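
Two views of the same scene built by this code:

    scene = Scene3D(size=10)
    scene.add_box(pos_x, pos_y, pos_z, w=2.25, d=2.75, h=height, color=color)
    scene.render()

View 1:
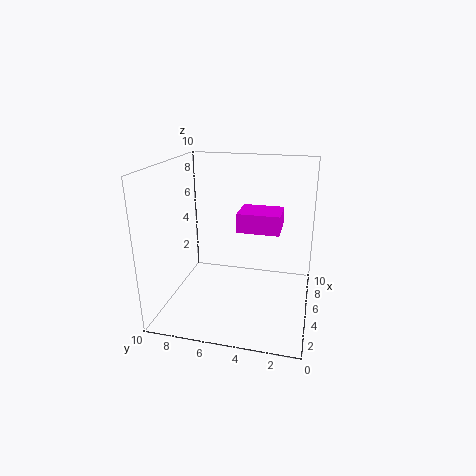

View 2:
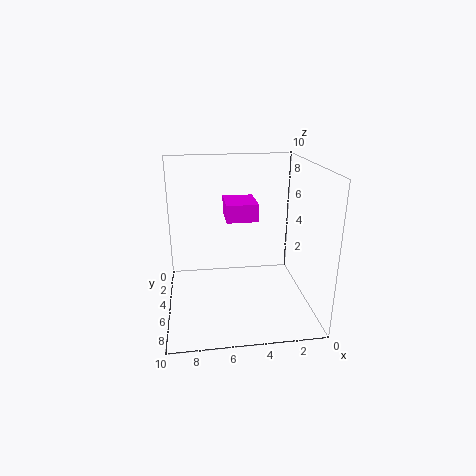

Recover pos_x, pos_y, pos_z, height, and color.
pos_x = 3.5; pos_y = 2; pos_z = 6; height = 1.25; color = 'magenta'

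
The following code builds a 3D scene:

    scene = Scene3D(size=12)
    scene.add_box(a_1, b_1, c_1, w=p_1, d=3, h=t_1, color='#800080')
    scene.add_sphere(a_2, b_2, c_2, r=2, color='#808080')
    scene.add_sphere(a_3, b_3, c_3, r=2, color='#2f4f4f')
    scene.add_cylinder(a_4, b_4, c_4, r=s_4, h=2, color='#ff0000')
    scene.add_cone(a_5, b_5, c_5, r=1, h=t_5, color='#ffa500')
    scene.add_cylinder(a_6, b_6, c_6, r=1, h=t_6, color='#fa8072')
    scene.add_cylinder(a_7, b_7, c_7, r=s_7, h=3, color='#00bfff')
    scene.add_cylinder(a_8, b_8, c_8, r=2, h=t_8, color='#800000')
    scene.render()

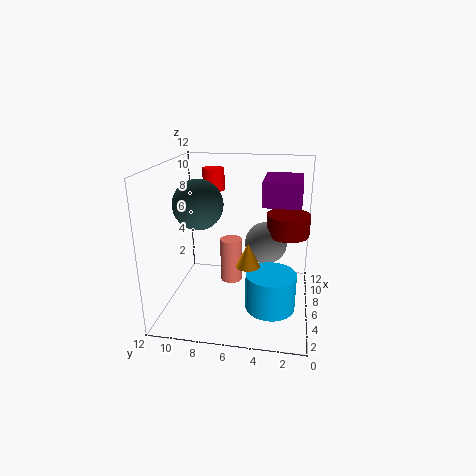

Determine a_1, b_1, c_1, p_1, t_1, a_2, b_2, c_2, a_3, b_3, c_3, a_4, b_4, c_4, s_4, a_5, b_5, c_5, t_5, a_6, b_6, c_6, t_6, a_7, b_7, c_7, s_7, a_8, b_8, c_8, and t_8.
a_1 = 5
b_1 = 1
c_1 = 9
p_1 = 4
t_1 = 2
a_2 = 10
b_2 = 4
c_2 = 4
a_3 = 5
b_3 = 9
c_3 = 9
a_4 = 10
b_4 = 9
c_4 = 9
s_4 = 1
a_5 = 5
b_5 = 5
c_5 = 4
t_5 = 2
a_6 = 8
b_6 = 7
c_6 = 1
t_6 = 4
a_7 = 4
b_7 = 3
c_7 = 1
s_7 = 2
a_8 = 10
b_8 = 2
c_8 = 5
t_8 = 2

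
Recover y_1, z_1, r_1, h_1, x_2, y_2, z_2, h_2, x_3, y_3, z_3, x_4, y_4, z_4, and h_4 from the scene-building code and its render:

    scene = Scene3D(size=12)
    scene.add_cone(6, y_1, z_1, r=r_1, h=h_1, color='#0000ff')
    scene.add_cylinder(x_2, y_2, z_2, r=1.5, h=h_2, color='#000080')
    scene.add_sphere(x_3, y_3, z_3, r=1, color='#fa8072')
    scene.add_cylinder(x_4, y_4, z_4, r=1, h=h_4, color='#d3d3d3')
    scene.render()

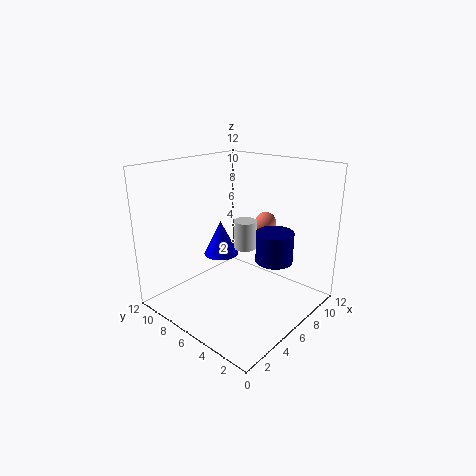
y_1 = 8, z_1 = 4, r_1 = 1.5, h_1 = 3, x_2 = 7, y_2 = 3, z_2 = 4.5, h_2 = 2.5, x_3 = 10.5, y_3 = 6.5, z_3 = 6, x_4 = 7.5, y_4 = 6.5, z_4 = 4.5, h_4 = 2.5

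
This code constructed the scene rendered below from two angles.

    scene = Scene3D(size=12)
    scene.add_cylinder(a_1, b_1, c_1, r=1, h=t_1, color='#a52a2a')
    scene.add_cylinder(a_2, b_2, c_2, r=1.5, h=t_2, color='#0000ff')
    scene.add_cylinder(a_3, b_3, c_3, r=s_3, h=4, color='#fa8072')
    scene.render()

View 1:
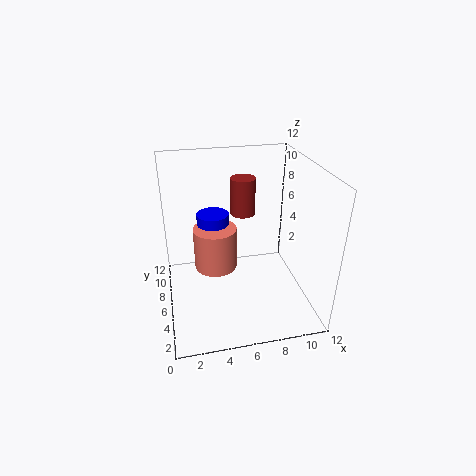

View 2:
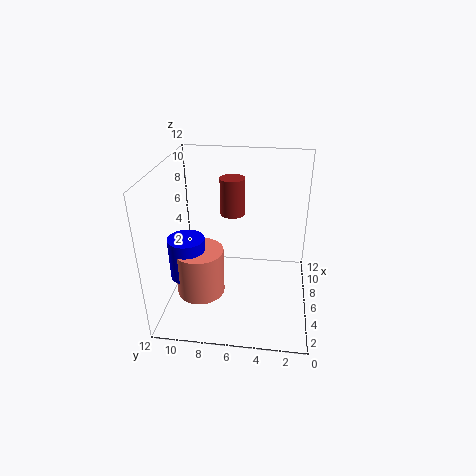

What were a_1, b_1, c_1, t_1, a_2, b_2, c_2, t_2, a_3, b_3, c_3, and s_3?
a_1 = 6.5
b_1 = 6.5
c_1 = 8
t_1 = 3
a_2 = 4.5
b_2 = 10
c_2 = 3
t_2 = 3.5
a_3 = 4.5
b_3 = 9
c_3 = 1.5
s_3 = 2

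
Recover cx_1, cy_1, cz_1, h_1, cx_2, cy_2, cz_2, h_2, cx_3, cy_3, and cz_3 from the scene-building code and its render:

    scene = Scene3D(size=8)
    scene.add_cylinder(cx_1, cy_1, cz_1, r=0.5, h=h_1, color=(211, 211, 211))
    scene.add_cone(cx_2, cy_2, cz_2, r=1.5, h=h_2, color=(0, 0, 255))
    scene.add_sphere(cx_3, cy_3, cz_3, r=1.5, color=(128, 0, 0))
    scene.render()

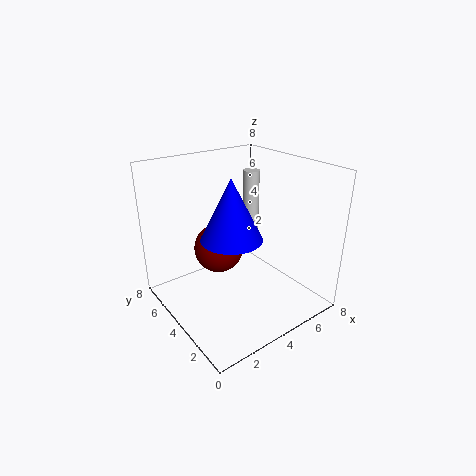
cx_1 = 6.5
cy_1 = 6
cz_1 = 3
h_1 = 4
cx_2 = 2.5
cy_2 = 2.5
cz_2 = 5
h_2 = 3
cx_3 = 4
cy_3 = 6
cz_3 = 2.5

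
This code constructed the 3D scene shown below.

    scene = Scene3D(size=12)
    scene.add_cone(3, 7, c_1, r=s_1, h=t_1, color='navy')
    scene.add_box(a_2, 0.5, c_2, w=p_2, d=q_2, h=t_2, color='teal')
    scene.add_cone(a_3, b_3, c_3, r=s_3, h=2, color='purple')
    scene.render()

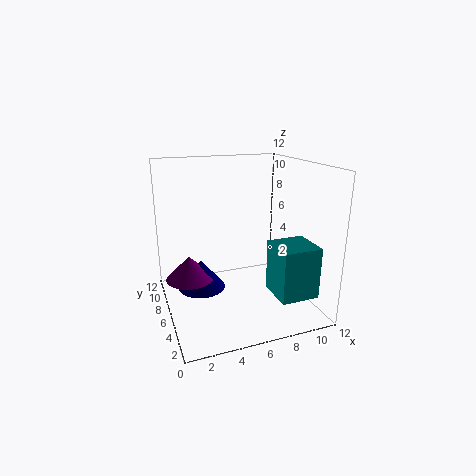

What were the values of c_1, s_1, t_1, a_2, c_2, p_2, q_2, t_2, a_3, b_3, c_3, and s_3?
c_1 = 1.5
s_1 = 2
t_1 = 2.5
a_2 = 7.5
c_2 = 2.5
p_2 = 3
q_2 = 3
t_2 = 4
a_3 = 2
b_3 = 7
c_3 = 2.5
s_3 = 2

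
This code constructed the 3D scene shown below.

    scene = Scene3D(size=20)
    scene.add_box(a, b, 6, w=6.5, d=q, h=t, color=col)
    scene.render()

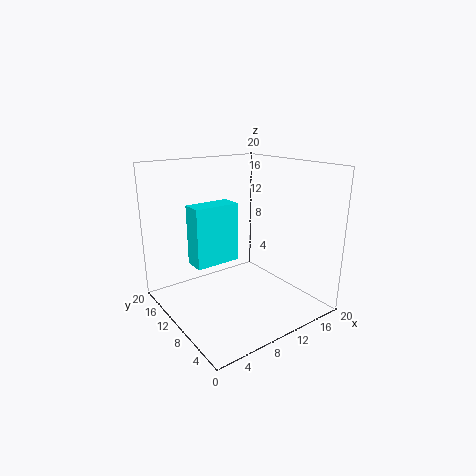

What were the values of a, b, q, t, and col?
a = 4.5, b = 11.5, q = 3, t = 8.5, col = 'cyan'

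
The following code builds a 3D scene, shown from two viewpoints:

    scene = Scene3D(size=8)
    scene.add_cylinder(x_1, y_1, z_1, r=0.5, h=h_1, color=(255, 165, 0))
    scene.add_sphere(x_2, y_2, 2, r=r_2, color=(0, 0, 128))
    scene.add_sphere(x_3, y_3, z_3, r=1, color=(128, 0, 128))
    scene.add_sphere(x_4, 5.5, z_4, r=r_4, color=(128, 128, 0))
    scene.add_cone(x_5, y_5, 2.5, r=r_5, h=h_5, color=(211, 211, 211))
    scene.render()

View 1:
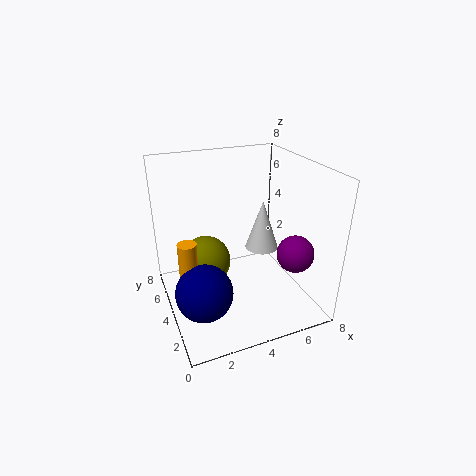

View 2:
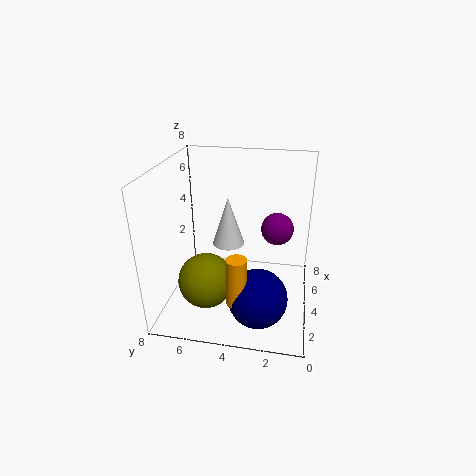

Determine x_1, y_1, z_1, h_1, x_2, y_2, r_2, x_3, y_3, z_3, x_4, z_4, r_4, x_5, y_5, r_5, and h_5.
x_1 = 1, y_1 = 3.5, z_1 = 2, h_1 = 2.5, x_2 = 1.5, y_2 = 2.5, r_2 = 1.5, x_3 = 6.5, y_3 = 2, z_3 = 3.5, x_4 = 2.5, z_4 = 2, r_4 = 1.5, x_5 = 6, y_5 = 5, r_5 = 1, h_5 = 3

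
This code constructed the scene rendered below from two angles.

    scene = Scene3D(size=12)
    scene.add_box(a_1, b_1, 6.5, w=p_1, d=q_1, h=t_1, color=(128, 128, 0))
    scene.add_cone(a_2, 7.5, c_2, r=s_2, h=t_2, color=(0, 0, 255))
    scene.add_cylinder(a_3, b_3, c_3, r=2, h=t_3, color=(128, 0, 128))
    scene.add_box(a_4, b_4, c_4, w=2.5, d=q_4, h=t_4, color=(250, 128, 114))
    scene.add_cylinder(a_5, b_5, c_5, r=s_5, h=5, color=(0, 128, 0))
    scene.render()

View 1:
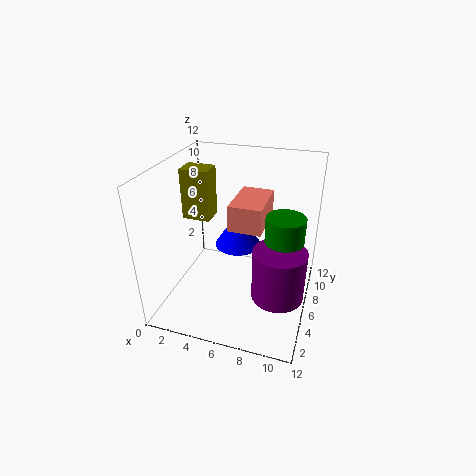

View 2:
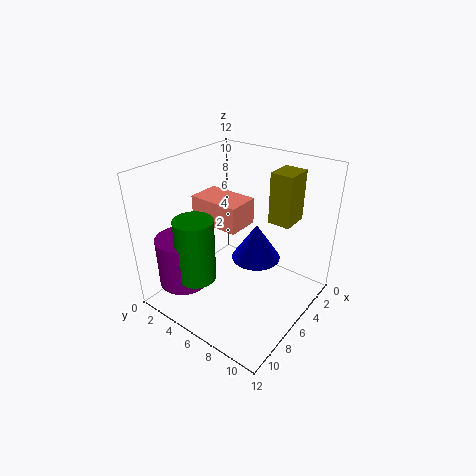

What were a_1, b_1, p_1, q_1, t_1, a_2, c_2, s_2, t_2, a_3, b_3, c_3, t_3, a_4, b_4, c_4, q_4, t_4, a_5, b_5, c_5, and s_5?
a_1 = 0.5; b_1 = 7; p_1 = 2.5; q_1 = 2; t_1 = 4.5; a_2 = 5.5; c_2 = 4.5; s_2 = 2; t_2 = 3; a_3 = 10; b_3 = 3.5; c_3 = 3; t_3 = 4; a_4 = 6; b_4 = 3.5; c_4 = 8; q_4 = 4; t_4 = 2; a_5 = 10; b_5 = 5; c_5 = 4; s_5 = 1.5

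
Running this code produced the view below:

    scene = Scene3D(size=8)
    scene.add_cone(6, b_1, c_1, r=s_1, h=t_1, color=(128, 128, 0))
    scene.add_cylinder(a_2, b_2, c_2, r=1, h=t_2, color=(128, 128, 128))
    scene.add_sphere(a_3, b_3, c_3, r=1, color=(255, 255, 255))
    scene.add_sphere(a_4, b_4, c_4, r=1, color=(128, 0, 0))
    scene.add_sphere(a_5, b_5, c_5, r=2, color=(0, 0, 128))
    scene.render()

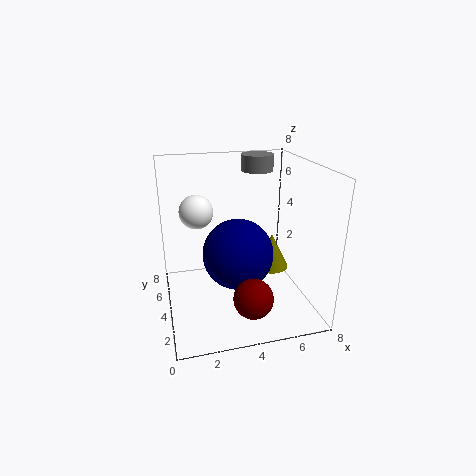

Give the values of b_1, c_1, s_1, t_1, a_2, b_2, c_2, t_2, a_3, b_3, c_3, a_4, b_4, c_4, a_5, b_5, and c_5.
b_1 = 4, c_1 = 2, s_1 = 1, t_1 = 2, a_2 = 6, b_2 = 7, c_2 = 7, t_2 = 1, a_3 = 2, b_3 = 6, c_3 = 5, a_4 = 4, b_4 = 1, c_4 = 2, a_5 = 4, b_5 = 4, c_5 = 3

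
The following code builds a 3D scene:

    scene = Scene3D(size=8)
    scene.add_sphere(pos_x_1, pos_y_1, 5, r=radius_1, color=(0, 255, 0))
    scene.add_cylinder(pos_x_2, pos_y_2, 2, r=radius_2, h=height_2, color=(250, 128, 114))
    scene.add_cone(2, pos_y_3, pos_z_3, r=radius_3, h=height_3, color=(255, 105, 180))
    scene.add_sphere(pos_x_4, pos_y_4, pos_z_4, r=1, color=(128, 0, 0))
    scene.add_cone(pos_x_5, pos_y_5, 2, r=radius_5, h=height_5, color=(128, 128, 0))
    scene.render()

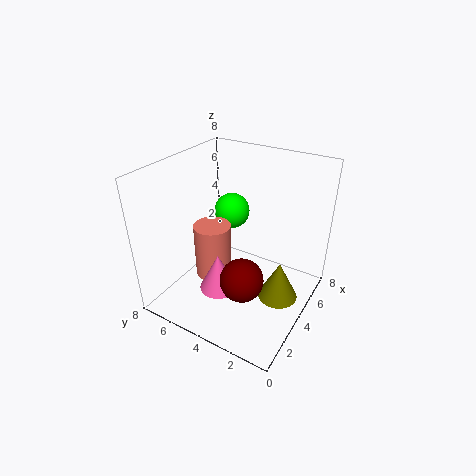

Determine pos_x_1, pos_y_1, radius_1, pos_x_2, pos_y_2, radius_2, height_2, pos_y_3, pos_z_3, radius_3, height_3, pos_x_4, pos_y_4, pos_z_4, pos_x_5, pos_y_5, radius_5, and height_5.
pos_x_1 = 5
pos_y_1 = 5
radius_1 = 1
pos_x_2 = 3
pos_y_2 = 5
radius_2 = 1
height_2 = 3
pos_y_3 = 4
pos_z_3 = 2
radius_3 = 1
height_3 = 2
pos_x_4 = 1
pos_y_4 = 2
pos_z_4 = 4
pos_x_5 = 3
pos_y_5 = 1
radius_5 = 1
height_5 = 2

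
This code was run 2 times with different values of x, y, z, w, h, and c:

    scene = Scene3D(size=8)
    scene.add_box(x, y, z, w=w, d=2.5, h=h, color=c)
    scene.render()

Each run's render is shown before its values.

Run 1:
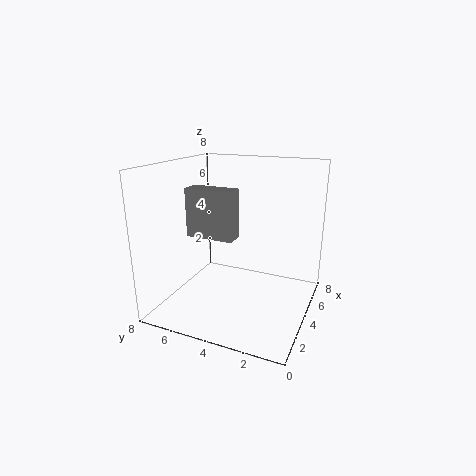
x = 2; y = 3.5; z = 4.5; w = 1; h = 2.5; c = 'gray'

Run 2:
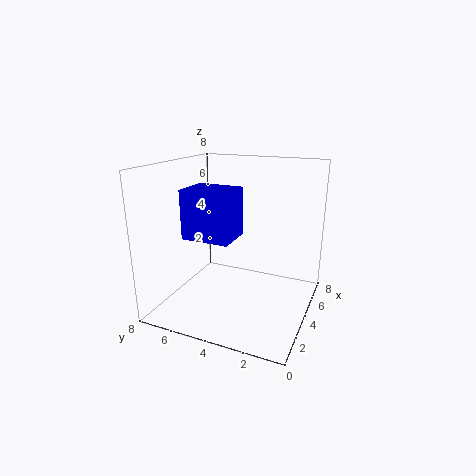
x = 1.5; y = 3.5; z = 4.5; w = 2; h = 2.5; c = 'blue'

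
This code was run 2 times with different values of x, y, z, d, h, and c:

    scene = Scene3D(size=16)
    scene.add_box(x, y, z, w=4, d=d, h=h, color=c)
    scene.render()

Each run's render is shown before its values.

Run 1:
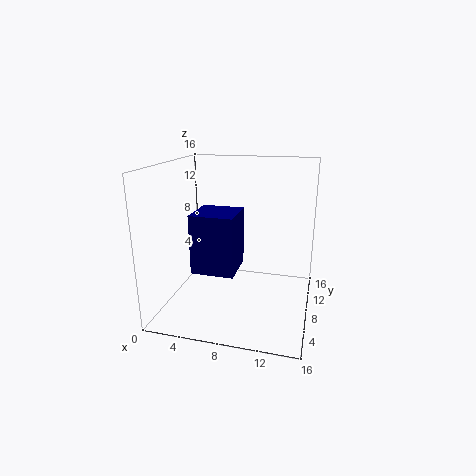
x = 5.5, y = 0.5, z = 7, d = 4, h = 5.5, c = 'navy'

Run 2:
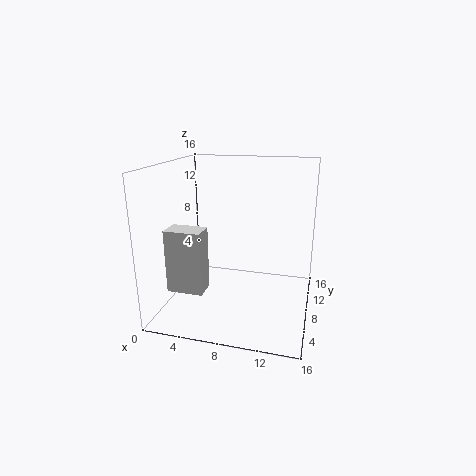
x = 1, y = 4, z = 2.5, d = 2.5, h = 7, c = 'lightgray'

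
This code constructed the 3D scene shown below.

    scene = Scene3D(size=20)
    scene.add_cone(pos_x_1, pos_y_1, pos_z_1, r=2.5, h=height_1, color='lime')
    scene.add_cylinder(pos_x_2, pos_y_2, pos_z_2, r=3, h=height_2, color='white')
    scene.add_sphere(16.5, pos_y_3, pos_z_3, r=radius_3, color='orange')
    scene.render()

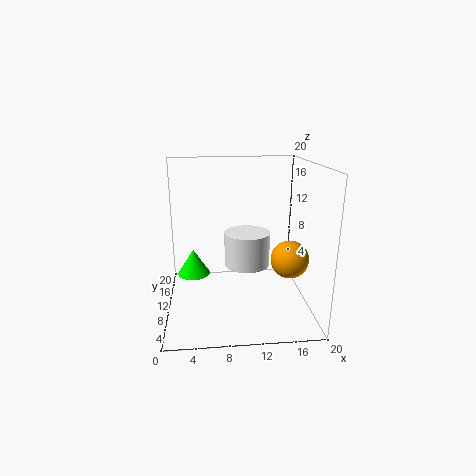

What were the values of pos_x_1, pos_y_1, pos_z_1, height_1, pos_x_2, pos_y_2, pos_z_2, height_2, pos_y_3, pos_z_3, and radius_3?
pos_x_1 = 3.5
pos_y_1 = 15
pos_z_1 = 2.5
height_1 = 4
pos_x_2 = 11
pos_y_2 = 8
pos_z_2 = 7
height_2 = 4.5
pos_y_3 = 6.5
pos_z_3 = 8
radius_3 = 2.5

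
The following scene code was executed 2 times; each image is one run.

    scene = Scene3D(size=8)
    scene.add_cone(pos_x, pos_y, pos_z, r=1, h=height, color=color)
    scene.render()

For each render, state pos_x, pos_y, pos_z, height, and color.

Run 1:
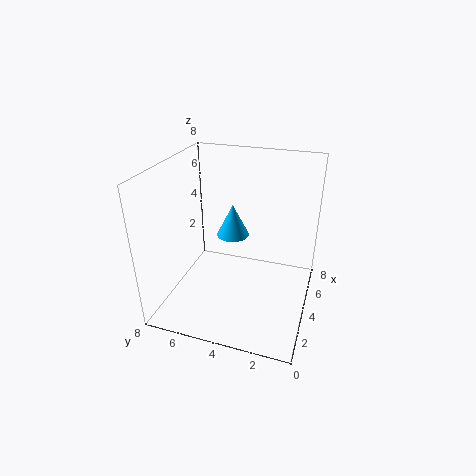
pos_x = 6, pos_y = 5, pos_z = 3, height = 2, color = 'deepskyblue'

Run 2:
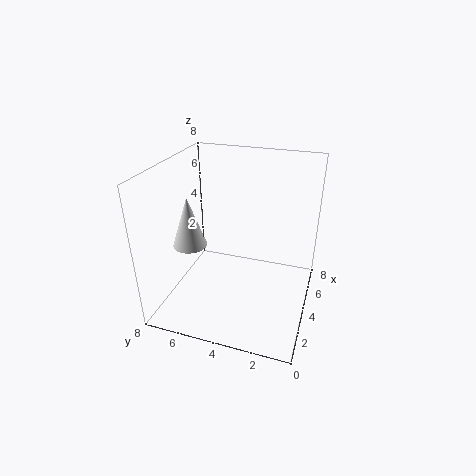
pos_x = 4, pos_y = 7, pos_z = 3, height = 3, color = 'lightgray'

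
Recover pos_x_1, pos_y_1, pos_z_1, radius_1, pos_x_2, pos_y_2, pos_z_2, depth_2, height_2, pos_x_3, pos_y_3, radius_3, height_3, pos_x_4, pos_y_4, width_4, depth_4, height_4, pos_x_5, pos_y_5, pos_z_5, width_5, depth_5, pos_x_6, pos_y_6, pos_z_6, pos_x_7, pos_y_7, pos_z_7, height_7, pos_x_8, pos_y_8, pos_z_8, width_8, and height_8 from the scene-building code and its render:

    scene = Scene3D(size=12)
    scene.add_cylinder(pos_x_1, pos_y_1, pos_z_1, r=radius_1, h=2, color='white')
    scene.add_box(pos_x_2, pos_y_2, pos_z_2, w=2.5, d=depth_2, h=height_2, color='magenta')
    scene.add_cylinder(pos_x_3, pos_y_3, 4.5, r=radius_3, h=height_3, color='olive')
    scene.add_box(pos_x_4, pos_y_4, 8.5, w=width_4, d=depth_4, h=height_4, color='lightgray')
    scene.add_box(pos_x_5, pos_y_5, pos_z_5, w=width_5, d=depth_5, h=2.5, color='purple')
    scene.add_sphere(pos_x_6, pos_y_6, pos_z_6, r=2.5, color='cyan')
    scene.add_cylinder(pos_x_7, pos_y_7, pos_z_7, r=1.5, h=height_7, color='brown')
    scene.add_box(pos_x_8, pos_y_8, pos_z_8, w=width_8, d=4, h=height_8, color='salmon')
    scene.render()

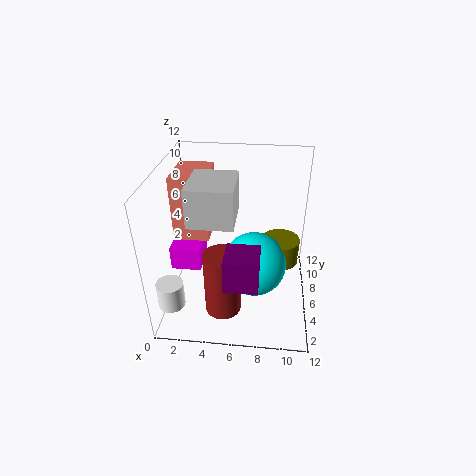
pos_x_1 = 1.5; pos_y_1 = 1; pos_z_1 = 3; radius_1 = 1; pos_x_2 = 0.5; pos_y_2 = 4.5; pos_z_2 = 3.5; depth_2 = 3; height_2 = 2; pos_x_3 = 9.5; pos_y_3 = 5.5; radius_3 = 1.5; height_3 = 2; pos_x_4 = 2.5; pos_y_4 = 3; width_4 = 3.5; depth_4 = 4; height_4 = 3; pos_x_5 = 5.5; pos_y_5 = 0.5; pos_z_5 = 5; width_5 = 2.5; depth_5 = 2.5; pos_x_6 = 7.5; pos_y_6 = 4; pos_z_6 = 5; pos_x_7 = 5; pos_y_7 = 3.5; pos_z_7 = 0.5; height_7 = 5.5; pos_x_8 = 0.5; pos_y_8 = 6; pos_z_8 = 5.5; width_8 = 3; height_8 = 5.5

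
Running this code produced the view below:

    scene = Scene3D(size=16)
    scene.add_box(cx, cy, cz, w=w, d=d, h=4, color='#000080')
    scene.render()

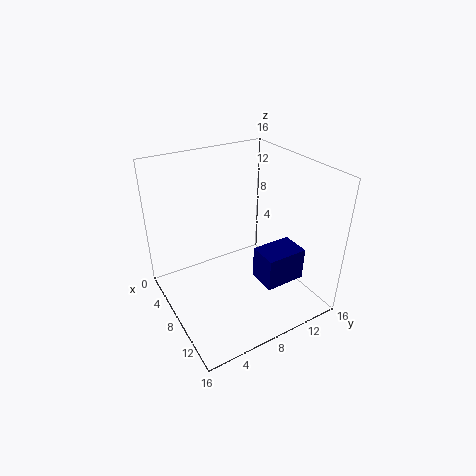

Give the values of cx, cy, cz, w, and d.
cx = 7.5; cy = 10.5; cz = 1.5; w = 3.5; d = 5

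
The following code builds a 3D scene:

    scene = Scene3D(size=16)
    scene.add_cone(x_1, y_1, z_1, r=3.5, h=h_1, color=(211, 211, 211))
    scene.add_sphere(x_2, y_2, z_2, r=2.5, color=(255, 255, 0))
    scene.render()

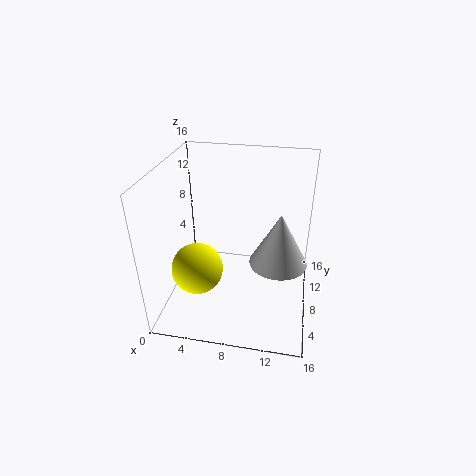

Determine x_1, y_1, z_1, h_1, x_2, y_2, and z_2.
x_1 = 12.5, y_1 = 10.5, z_1 = 3.5, h_1 = 6.5, x_2 = 5, y_2 = 2.5, z_2 = 7.5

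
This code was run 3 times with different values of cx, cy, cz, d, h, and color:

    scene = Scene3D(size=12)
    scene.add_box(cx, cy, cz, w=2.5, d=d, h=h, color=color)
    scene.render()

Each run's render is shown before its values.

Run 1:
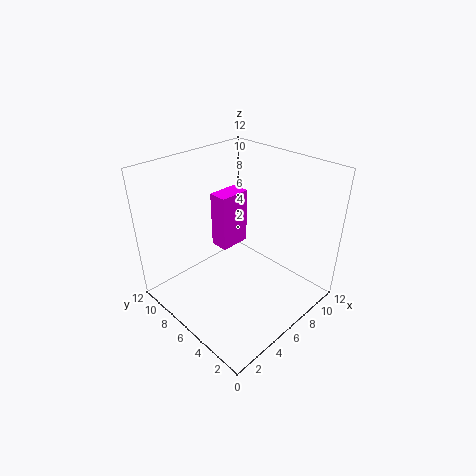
cx = 4.5; cy = 6; cz = 5.5; d = 1.5; h = 4.5; color = 'magenta'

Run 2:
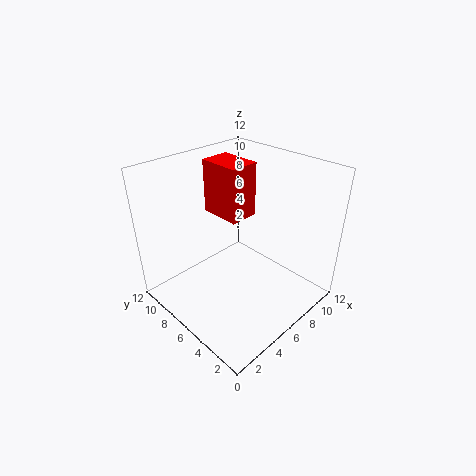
cx = 5.5; cy = 6; cz = 7.5; d = 3.5; h = 4.5; color = 'red'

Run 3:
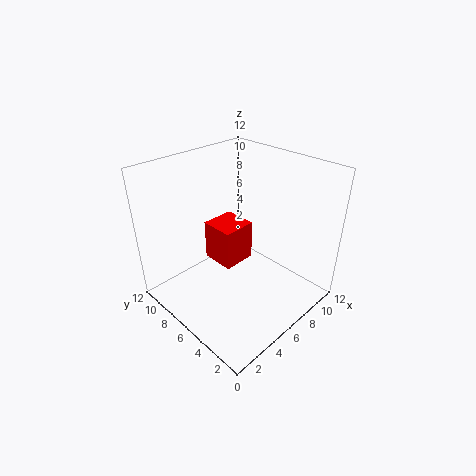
cx = 3; cy = 4; cz = 5.5; d = 2.5; h = 3; color = 'red'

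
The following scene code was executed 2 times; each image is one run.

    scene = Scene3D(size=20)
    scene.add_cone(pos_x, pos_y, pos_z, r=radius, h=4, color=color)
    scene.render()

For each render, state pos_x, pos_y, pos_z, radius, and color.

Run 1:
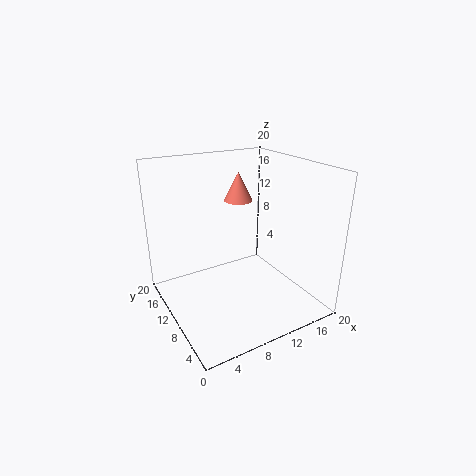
pos_x = 11.5; pos_y = 12.5; pos_z = 14.5; radius = 2; color = 'salmon'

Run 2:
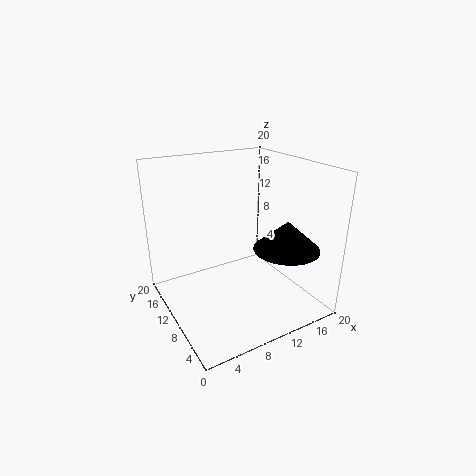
pos_x = 15; pos_y = 5.5; pos_z = 9; radius = 4.5; color = 'black'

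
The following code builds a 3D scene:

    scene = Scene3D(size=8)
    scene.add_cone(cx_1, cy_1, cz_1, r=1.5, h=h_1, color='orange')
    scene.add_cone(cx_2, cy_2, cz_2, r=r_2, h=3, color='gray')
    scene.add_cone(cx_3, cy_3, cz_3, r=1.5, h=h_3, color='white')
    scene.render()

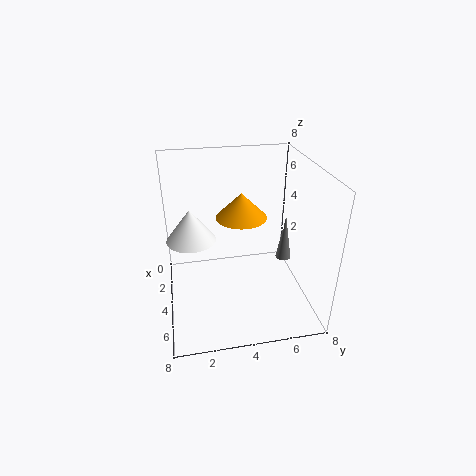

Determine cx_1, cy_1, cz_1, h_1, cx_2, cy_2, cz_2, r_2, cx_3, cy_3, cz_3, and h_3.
cx_1 = 2.5, cy_1 = 4.5, cz_1 = 4.5, h_1 = 1.5, cx_2 = 2, cy_2 = 7.5, cz_2 = 1, r_2 = 0.5, cx_3 = 2, cy_3 = 1.5, cz_3 = 3, h_3 = 2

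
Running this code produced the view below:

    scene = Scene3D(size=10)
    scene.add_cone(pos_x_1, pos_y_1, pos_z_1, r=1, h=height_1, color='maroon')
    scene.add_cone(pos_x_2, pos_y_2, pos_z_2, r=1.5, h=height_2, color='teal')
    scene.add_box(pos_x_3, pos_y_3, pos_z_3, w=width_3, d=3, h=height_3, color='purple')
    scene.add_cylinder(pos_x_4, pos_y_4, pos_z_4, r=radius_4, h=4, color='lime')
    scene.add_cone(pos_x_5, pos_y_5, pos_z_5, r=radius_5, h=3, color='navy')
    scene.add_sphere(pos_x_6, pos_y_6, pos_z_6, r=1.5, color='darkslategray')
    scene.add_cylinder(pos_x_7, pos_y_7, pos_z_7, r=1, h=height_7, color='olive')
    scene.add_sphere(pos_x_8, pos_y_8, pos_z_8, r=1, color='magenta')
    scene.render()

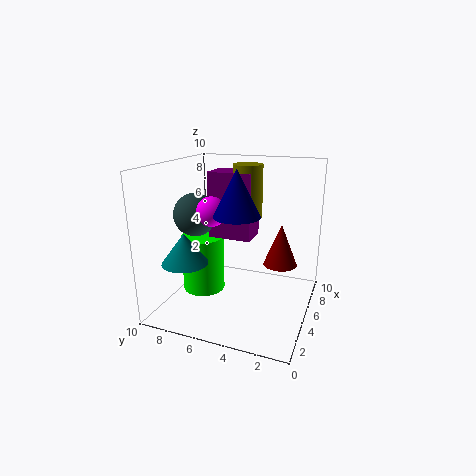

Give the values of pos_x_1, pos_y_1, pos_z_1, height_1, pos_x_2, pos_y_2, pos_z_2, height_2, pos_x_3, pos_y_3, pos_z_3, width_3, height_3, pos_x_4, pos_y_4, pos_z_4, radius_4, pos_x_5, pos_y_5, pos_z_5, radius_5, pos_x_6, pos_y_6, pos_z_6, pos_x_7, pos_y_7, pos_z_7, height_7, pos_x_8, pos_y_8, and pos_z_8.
pos_x_1 = 3
pos_y_1 = 1.5
pos_z_1 = 4.5
height_1 = 2.5
pos_x_2 = 2
pos_y_2 = 7.5
pos_z_2 = 4
height_2 = 2
pos_x_3 = 4.5
pos_y_3 = 4
pos_z_3 = 5
width_3 = 2
height_3 = 4.5
pos_x_4 = 4.5
pos_y_4 = 7.5
pos_z_4 = 1
radius_4 = 1.5
pos_x_5 = 3.5
pos_y_5 = 4.5
pos_z_5 = 7
radius_5 = 1.5
pos_x_6 = 4.5
pos_y_6 = 8
pos_z_6 = 6.5
pos_x_7 = 5.5
pos_y_7 = 4.5
pos_z_7 = 6.5
height_7 = 3.5
pos_x_8 = 4
pos_y_8 = 6.5
pos_z_8 = 7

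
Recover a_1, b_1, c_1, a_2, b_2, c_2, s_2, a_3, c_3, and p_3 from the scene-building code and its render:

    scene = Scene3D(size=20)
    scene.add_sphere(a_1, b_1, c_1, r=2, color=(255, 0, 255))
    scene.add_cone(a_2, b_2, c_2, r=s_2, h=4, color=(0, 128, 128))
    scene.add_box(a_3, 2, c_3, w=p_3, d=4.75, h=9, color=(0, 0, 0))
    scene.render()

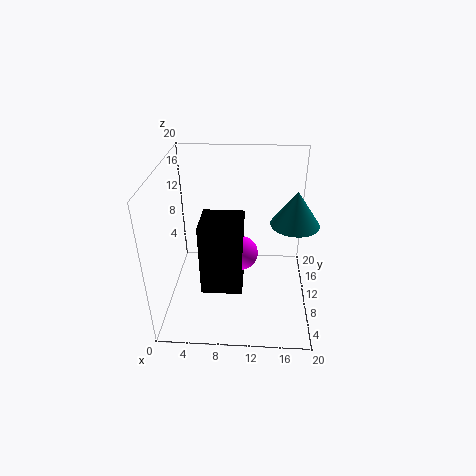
a_1 = 10.75; b_1 = 4; c_1 = 11.75; a_2 = 16.75; b_2 = 4.25; c_2 = 15.75; s_2 = 2.75; a_3 = 6; c_3 = 7; p_3 = 5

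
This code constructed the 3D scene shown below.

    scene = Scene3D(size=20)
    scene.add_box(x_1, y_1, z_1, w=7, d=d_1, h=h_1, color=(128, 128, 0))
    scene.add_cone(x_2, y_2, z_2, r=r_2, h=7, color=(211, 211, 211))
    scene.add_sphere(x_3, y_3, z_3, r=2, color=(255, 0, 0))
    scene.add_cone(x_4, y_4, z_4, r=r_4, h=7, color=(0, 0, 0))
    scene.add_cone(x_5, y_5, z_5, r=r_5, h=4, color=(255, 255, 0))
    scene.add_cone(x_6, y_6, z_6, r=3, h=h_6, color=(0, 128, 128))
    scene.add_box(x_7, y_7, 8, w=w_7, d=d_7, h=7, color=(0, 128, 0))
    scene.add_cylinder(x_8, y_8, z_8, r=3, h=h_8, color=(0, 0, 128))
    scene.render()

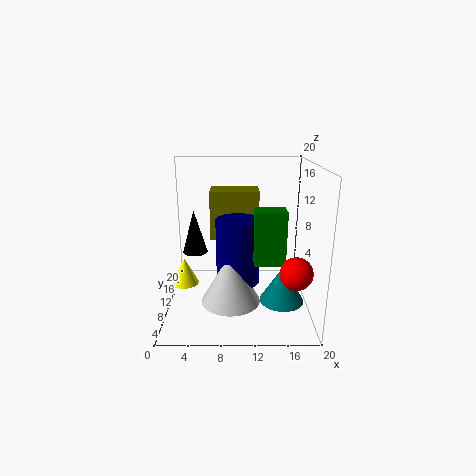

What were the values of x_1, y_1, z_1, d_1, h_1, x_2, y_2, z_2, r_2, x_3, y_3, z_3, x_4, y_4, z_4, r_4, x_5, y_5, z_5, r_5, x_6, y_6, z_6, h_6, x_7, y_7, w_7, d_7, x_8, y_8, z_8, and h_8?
x_1 = 6
y_1 = 12
z_1 = 9
d_1 = 4
h_1 = 7
x_2 = 9
y_2 = 7
z_2 = 2
r_2 = 4
x_3 = 17
y_3 = 3
z_3 = 8
x_4 = 3
y_4 = 17
z_4 = 5
r_4 = 2
x_5 = 2
y_5 = 12
z_5 = 2
r_5 = 2
x_6 = 16
y_6 = 7
z_6 = 2
h_6 = 5
x_7 = 12
y_7 = 5
w_7 = 4
d_7 = 3
x_8 = 10
y_8 = 9
z_8 = 4
h_8 = 9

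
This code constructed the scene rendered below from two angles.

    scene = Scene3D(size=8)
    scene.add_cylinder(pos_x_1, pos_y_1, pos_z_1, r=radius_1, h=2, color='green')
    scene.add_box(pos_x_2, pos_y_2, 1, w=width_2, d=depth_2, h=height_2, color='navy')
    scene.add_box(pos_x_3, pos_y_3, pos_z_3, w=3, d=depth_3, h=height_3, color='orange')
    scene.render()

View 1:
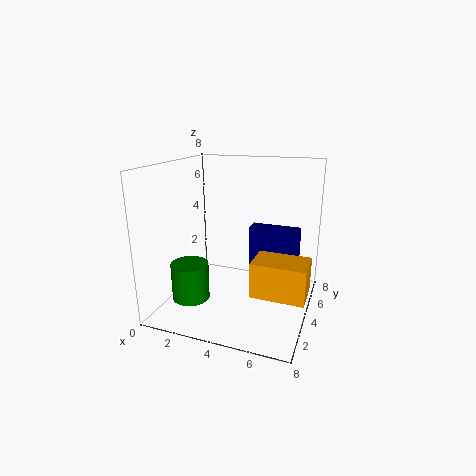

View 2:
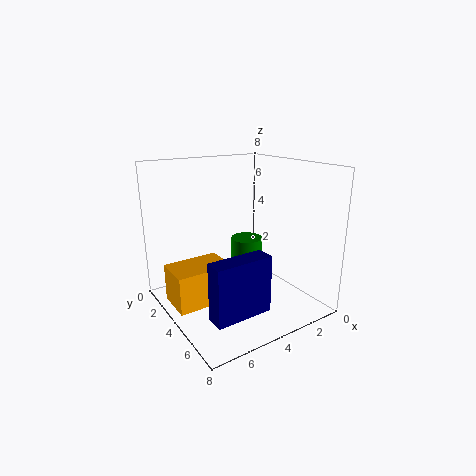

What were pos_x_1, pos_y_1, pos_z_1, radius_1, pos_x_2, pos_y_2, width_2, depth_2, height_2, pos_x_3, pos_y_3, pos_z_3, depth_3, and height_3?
pos_x_1 = 2
pos_y_1 = 2
pos_z_1 = 1
radius_1 = 1
pos_x_2 = 4
pos_y_2 = 6
width_2 = 3
depth_2 = 1
height_2 = 3
pos_x_3 = 5
pos_y_3 = 3
pos_z_3 = 1
depth_3 = 2
height_3 = 2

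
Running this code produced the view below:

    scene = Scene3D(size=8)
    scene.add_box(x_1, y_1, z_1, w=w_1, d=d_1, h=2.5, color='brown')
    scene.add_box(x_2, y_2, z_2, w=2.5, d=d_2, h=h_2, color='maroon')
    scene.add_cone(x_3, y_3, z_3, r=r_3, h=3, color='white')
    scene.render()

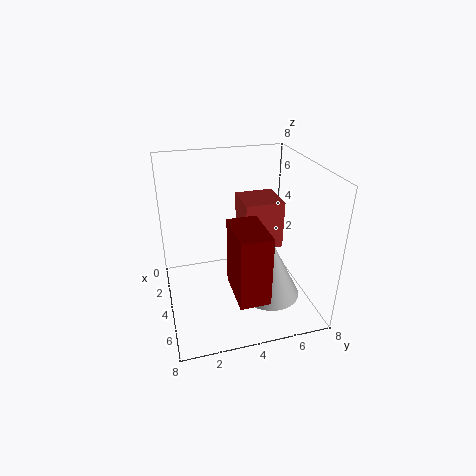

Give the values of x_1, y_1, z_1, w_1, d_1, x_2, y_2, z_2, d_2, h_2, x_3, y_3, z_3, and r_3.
x_1 = 3.5, y_1 = 4, z_1 = 4, w_1 = 2, d_1 = 2, x_2 = 5.5, y_2 = 3, z_2 = 2.5, d_2 = 1.5, h_2 = 3.5, x_3 = 6.5, y_3 = 5, z_3 = 2, r_3 = 1.5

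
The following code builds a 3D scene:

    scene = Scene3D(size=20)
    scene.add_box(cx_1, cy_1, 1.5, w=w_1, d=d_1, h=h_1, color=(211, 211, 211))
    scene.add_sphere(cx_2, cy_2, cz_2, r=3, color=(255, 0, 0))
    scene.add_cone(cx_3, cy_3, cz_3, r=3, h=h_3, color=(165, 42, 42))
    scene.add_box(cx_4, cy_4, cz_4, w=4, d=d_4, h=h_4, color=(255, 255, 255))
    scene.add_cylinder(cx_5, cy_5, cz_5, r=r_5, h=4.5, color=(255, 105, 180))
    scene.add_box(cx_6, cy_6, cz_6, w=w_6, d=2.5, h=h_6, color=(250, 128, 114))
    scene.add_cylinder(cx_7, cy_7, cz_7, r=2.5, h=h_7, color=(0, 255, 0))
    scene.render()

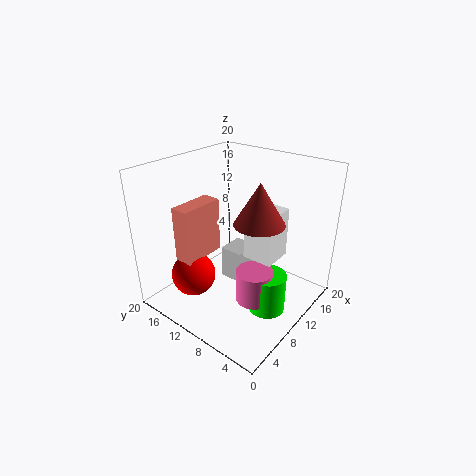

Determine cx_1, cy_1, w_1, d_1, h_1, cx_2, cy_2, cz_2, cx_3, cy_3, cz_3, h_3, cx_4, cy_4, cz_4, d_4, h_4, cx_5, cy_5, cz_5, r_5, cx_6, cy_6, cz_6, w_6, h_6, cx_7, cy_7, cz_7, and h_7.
cx_1 = 11; cy_1 = 10.5; w_1 = 4; d_1 = 3.5; h_1 = 5; cx_2 = 4.5; cy_2 = 13.5; cz_2 = 5.5; cx_3 = 7; cy_3 = 4.5; cz_3 = 15; h_3 = 5; cx_4 = 8; cy_4 = 3.5; cz_4 = 9; d_4 = 4; h_4 = 6.5; cx_5 = 8.5; cy_5 = 6; cz_5 = 2.5; r_5 = 2.5; cx_6 = 3; cy_6 = 12.5; cz_6 = 8; w_6 = 6; h_6 = 7.5; cx_7 = 9.5; cy_7 = 4.5; cz_7 = 1; h_7 = 5.5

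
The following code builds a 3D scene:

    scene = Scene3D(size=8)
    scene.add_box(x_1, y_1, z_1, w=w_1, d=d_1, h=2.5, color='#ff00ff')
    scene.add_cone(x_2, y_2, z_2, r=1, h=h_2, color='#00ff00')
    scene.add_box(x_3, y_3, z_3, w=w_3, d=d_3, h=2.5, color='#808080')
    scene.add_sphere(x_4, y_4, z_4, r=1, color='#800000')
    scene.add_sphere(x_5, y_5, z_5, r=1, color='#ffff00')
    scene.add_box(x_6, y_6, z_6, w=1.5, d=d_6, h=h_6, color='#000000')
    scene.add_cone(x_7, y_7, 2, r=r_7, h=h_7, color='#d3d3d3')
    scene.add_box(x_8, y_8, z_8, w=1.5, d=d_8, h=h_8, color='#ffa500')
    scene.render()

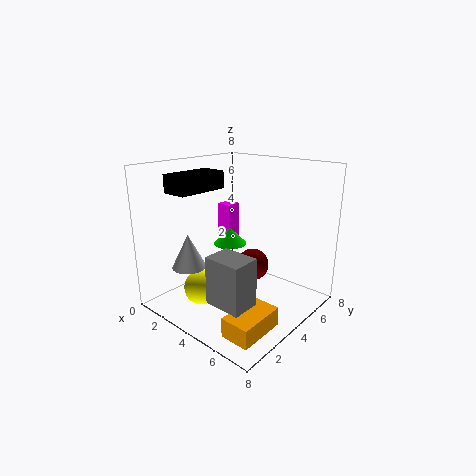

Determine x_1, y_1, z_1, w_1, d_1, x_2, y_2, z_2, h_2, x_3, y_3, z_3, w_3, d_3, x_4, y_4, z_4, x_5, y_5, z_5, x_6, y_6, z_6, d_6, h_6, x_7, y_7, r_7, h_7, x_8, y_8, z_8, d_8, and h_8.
x_1 = 0.5
y_1 = 6
z_1 = 2.5
w_1 = 1
d_1 = 1
x_2 = 2.5
y_2 = 5
z_2 = 3
h_2 = 1
x_3 = 4.5
y_3 = 1
z_3 = 1.5
w_3 = 2
d_3 = 1.5
x_4 = 3.5
y_4 = 6
z_4 = 1.5
x_5 = 2.5
y_5 = 2.5
z_5 = 1
x_6 = 1
y_6 = 1.5
z_6 = 6.5
d_6 = 3
h_6 = 1
x_7 = 1.5
y_7 = 2.5
r_7 = 1
h_7 = 2
x_8 = 6
y_8 = 0.5
z_8 = 0.5
d_8 = 2.5
h_8 = 1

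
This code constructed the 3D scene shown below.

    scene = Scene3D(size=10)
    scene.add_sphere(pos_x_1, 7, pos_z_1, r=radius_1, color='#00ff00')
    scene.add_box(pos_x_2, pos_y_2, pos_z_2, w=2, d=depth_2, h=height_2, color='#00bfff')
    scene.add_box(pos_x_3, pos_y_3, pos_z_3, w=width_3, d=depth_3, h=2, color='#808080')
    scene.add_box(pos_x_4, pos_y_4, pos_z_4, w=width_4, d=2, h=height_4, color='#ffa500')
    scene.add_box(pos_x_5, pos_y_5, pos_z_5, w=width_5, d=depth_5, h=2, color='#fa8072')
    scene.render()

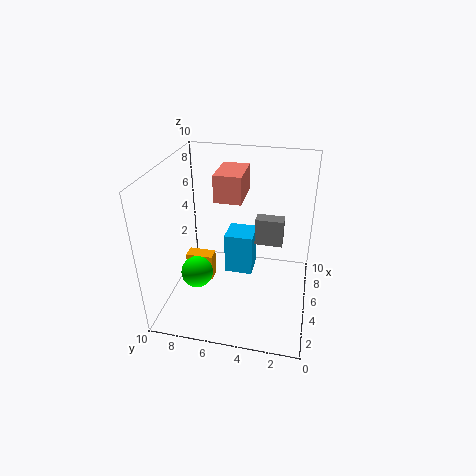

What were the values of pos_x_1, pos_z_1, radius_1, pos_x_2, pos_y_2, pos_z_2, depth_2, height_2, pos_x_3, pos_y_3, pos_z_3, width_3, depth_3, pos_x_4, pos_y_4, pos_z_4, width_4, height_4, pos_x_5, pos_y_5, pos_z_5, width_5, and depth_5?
pos_x_1 = 2, pos_z_1 = 4, radius_1 = 1, pos_x_2 = 5, pos_y_2 = 4, pos_z_2 = 2, depth_2 = 2, height_2 = 3, pos_x_3 = 6, pos_y_3 = 2, pos_z_3 = 4, width_3 = 1, depth_3 = 2, pos_x_4 = 5, pos_y_4 = 7, pos_z_4 = 1, width_4 = 1, height_4 = 2, pos_x_5 = 6, pos_y_5 = 5, pos_z_5 = 7, width_5 = 3, depth_5 = 2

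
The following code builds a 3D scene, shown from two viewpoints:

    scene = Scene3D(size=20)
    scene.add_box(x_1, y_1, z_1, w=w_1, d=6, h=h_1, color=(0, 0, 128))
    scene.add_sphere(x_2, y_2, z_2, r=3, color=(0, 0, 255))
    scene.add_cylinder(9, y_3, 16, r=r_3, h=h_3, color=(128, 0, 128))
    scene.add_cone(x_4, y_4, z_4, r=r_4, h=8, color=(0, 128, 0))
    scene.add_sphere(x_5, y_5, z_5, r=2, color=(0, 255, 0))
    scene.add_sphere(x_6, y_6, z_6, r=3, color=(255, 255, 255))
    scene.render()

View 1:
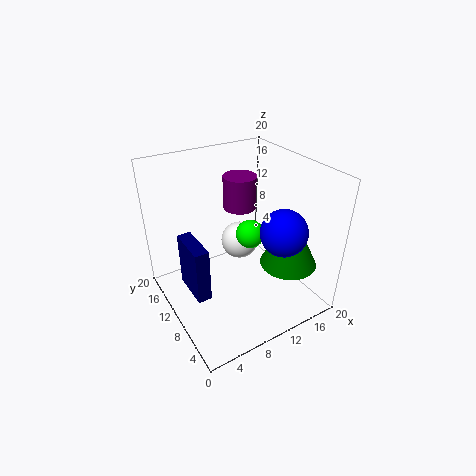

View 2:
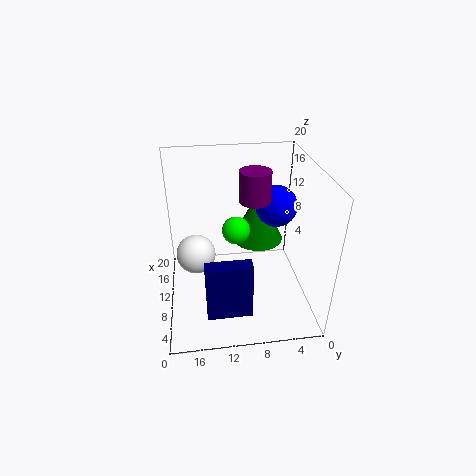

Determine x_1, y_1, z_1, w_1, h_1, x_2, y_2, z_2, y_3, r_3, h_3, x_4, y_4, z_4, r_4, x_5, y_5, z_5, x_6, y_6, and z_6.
x_1 = 3; y_1 = 9; z_1 = 2; w_1 = 2; h_1 = 8; x_2 = 13; y_2 = 4; z_2 = 13; y_3 = 8; r_3 = 2; h_3 = 4; x_4 = 16; y_4 = 6; z_4 = 6; r_4 = 4; x_5 = 12; y_5 = 10; z_5 = 10; x_6 = 14; y_6 = 16; z_6 = 5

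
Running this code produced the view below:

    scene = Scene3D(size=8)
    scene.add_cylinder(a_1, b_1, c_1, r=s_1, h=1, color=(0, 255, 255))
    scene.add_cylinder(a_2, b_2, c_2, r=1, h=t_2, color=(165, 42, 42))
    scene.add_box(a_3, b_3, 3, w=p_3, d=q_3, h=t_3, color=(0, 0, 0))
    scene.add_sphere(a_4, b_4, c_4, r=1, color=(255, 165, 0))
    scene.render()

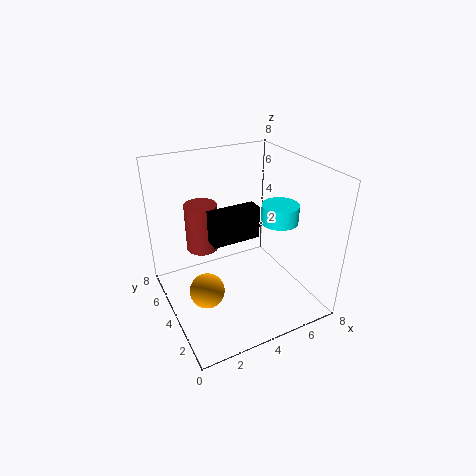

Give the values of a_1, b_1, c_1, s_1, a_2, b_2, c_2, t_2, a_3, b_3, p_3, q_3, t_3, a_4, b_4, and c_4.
a_1 = 6, b_1 = 3, c_1 = 5, s_1 = 1, a_2 = 3, b_2 = 7, c_2 = 2, t_2 = 3, a_3 = 3, b_3 = 5, p_3 = 3, q_3 = 1, t_3 = 2, a_4 = 2, b_4 = 4, c_4 = 1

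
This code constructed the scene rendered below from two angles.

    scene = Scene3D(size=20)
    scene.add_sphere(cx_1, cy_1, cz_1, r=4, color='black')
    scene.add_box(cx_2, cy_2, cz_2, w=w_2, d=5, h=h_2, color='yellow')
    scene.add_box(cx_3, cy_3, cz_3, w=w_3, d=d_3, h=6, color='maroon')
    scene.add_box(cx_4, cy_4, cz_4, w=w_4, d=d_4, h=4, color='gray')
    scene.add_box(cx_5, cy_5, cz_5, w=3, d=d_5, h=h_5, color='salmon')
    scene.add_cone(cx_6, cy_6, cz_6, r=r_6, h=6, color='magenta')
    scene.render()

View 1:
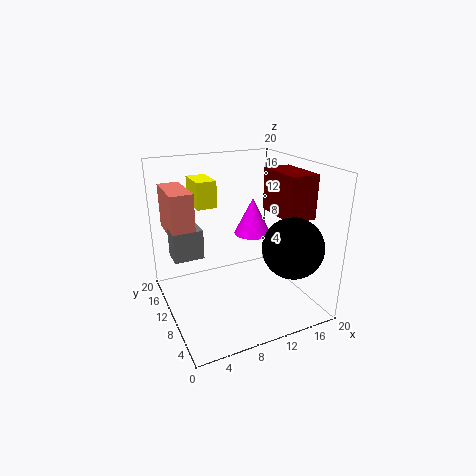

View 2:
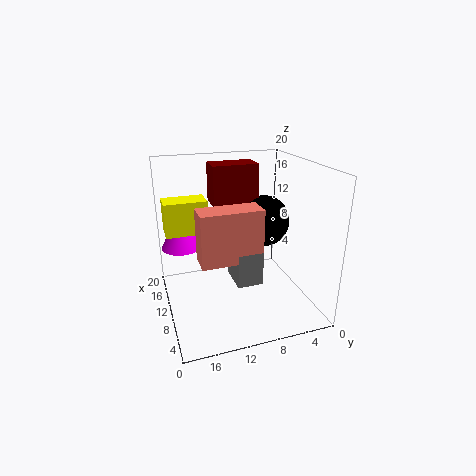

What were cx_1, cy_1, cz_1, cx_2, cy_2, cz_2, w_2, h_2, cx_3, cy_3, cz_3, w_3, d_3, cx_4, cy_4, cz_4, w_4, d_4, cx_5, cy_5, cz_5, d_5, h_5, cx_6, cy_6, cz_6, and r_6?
cx_1 = 15, cy_1 = 4, cz_1 = 10, cx_2 = 6, cy_2 = 15, cz_2 = 13, w_2 = 3, h_2 = 4, cx_3 = 15, cy_3 = 5, cz_3 = 13, w_3 = 4, d_3 = 7, cx_4 = 1, cy_4 = 10, cz_4 = 8, w_4 = 4, d_4 = 3, cx_5 = 1, cy_5 = 10, cz_5 = 11, d_5 = 7, h_5 = 6, cx_6 = 16, cy_6 = 17, cz_6 = 7, r_6 = 3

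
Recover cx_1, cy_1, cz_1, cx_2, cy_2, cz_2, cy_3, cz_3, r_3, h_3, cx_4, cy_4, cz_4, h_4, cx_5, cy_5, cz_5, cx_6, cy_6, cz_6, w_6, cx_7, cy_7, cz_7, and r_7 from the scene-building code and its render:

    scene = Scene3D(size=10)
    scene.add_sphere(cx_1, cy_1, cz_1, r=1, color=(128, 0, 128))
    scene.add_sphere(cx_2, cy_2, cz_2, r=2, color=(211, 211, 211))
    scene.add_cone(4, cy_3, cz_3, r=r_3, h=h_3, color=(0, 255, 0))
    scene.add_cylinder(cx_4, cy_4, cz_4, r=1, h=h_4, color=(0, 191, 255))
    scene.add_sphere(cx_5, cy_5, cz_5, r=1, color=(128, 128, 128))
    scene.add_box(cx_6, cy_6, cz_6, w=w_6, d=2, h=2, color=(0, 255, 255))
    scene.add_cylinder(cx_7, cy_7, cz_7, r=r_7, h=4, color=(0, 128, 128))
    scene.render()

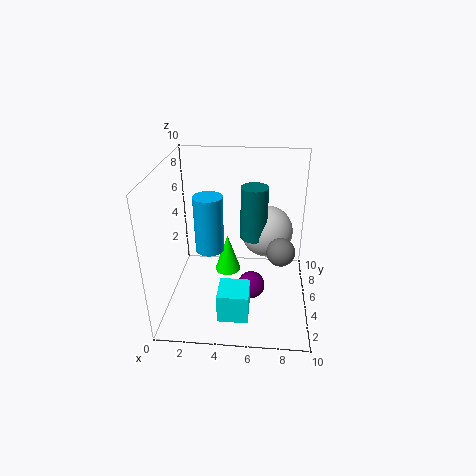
cx_1 = 6; cy_1 = 5; cz_1 = 1; cx_2 = 7; cy_2 = 8; cz_2 = 4; cy_3 = 7; cz_3 = 1; r_3 = 1; h_3 = 3; cx_4 = 3; cy_4 = 5; cz_4 = 4; h_4 = 4; cx_5 = 8; cy_5 = 5; cz_5 = 4; cx_6 = 4; cy_6 = 1; cz_6 = 1; w_6 = 2; cx_7 = 6; cy_7 = 7; cz_7 = 4; r_7 = 1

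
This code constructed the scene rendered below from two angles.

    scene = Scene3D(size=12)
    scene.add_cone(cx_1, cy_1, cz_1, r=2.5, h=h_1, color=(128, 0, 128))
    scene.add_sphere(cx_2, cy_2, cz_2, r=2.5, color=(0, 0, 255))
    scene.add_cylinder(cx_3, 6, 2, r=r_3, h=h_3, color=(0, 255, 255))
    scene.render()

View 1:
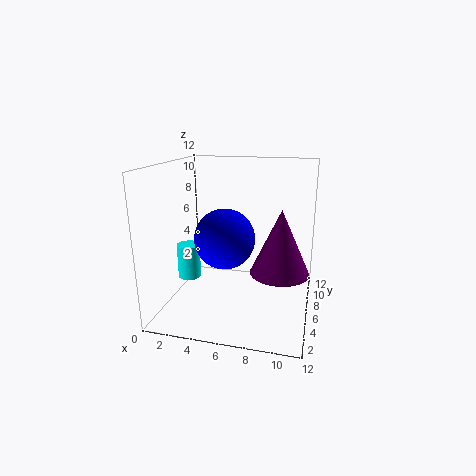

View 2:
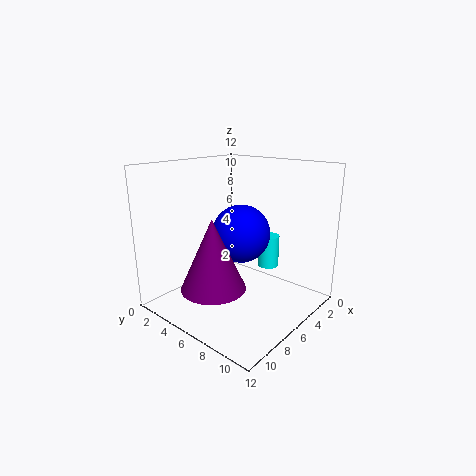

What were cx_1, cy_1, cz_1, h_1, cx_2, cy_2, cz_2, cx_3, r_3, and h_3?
cx_1 = 9.5, cy_1 = 6.5, cz_1 = 3, h_1 = 5.5, cx_2 = 5, cy_2 = 5.5, cz_2 = 6, cx_3 = 1.5, r_3 = 1, h_3 = 3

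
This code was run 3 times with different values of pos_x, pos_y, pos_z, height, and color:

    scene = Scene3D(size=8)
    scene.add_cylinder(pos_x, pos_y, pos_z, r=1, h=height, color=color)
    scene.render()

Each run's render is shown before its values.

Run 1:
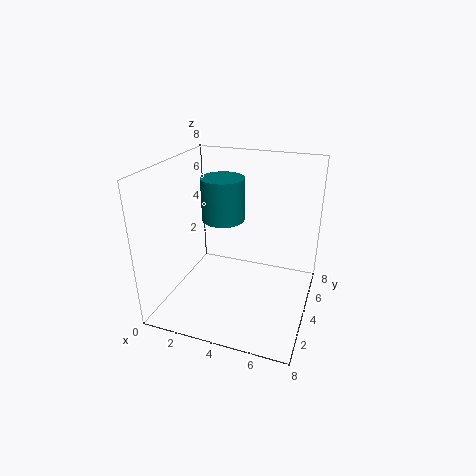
pos_x = 4
pos_y = 2
pos_z = 6
height = 2
color = 'teal'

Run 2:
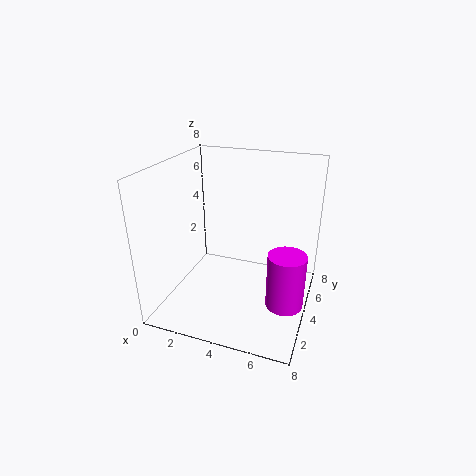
pos_x = 7
pos_y = 3
pos_z = 1
height = 3
color = 'magenta'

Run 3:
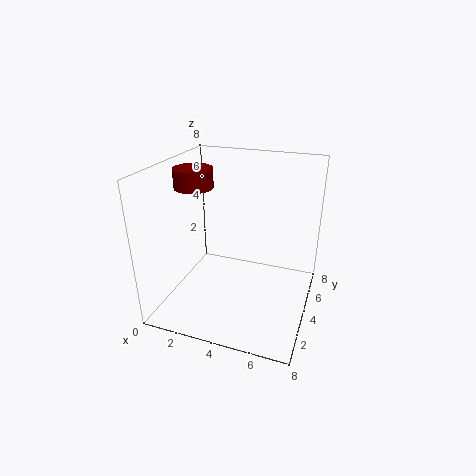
pos_x = 2
pos_y = 3
pos_z = 7
height = 1
color = 'maroon'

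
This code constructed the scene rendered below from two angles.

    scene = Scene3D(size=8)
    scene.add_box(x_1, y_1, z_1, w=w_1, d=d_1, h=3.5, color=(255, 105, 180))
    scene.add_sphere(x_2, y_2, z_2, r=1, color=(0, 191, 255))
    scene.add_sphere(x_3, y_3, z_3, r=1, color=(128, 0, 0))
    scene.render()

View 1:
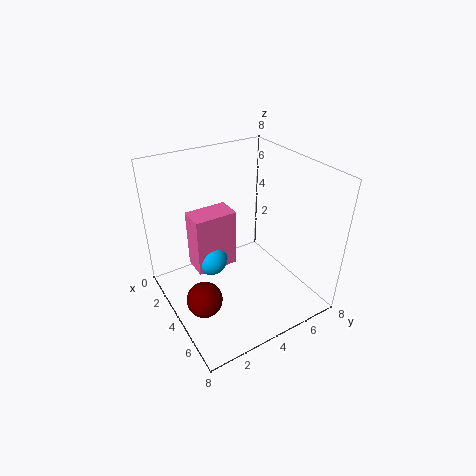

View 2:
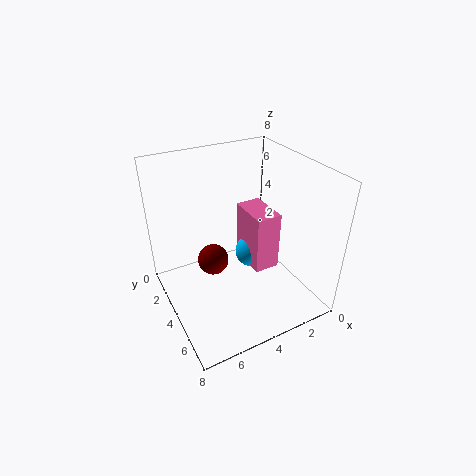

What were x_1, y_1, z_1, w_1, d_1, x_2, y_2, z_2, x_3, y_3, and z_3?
x_1 = 1.5, y_1 = 2, z_1 = 1.5, w_1 = 1.5, d_1 = 2.5, x_2 = 2.5, y_2 = 3, z_2 = 2, x_3 = 4.5, y_3 = 1.5, z_3 = 1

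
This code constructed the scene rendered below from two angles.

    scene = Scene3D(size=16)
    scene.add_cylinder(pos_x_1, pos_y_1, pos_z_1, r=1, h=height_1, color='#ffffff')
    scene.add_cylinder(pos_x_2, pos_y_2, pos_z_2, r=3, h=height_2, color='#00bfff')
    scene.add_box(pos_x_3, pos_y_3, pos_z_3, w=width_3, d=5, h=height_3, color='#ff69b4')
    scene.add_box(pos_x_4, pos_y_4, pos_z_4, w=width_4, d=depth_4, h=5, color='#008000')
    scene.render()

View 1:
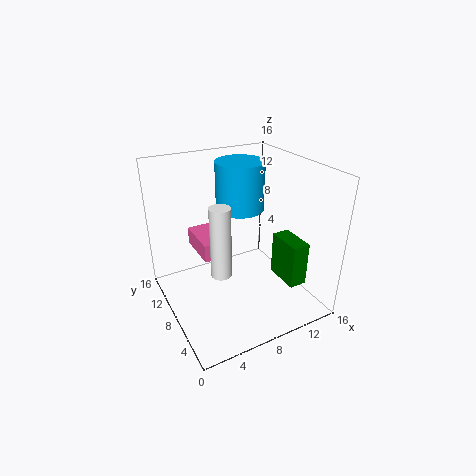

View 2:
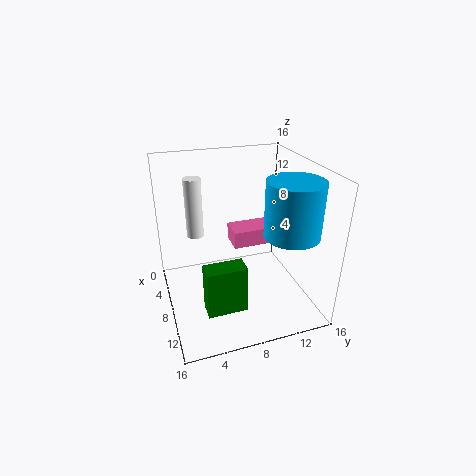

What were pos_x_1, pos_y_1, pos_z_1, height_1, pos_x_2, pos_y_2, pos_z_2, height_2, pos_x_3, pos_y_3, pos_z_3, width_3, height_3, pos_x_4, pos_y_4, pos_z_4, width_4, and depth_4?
pos_x_1 = 4, pos_y_1 = 4, pos_z_1 = 7, height_1 = 7, pos_x_2 = 11, pos_y_2 = 13, pos_z_2 = 9, height_2 = 6, pos_x_3 = 4, pos_y_3 = 8, pos_z_3 = 6, width_3 = 3, height_3 = 2, pos_x_4 = 12, pos_y_4 = 3, pos_z_4 = 3, width_4 = 2, depth_4 = 4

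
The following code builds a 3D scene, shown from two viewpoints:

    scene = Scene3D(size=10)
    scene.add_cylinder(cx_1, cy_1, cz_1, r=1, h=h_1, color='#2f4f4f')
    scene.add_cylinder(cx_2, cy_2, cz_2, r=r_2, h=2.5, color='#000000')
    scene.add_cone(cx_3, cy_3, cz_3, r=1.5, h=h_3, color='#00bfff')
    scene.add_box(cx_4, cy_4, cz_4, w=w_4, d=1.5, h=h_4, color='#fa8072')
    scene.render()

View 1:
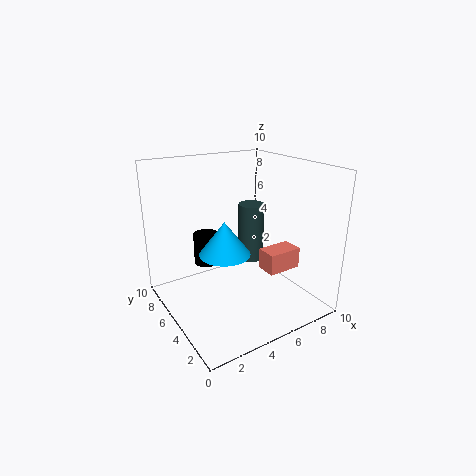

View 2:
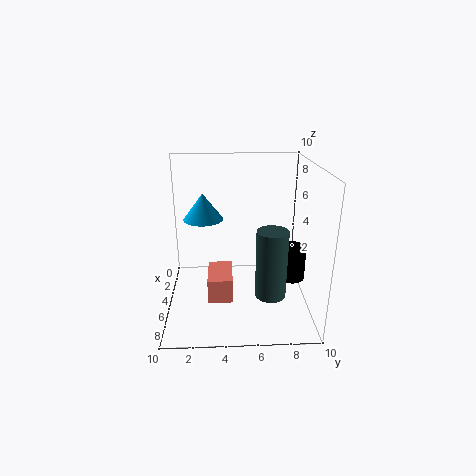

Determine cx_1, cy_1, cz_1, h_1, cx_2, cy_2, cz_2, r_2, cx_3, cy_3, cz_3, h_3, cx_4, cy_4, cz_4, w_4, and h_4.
cx_1 = 7.5, cy_1 = 7, cz_1 = 2, h_1 = 4.5, cx_2 = 4.5, cy_2 = 9, cz_2 = 1.5, r_2 = 1, cx_3 = 2.5, cy_3 = 2.5, cz_3 = 5.5, h_3 = 2, cx_4 = 6.5, cy_4 = 3, cz_4 = 2.5, w_4 = 2.5, h_4 = 1.5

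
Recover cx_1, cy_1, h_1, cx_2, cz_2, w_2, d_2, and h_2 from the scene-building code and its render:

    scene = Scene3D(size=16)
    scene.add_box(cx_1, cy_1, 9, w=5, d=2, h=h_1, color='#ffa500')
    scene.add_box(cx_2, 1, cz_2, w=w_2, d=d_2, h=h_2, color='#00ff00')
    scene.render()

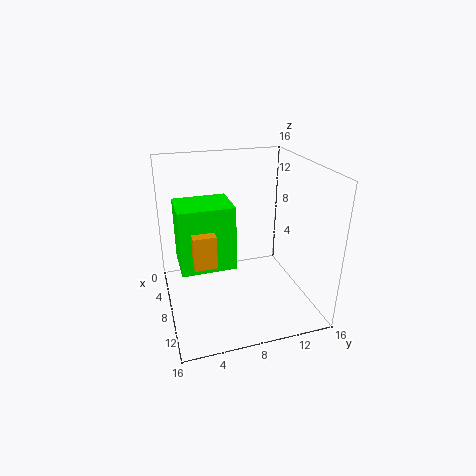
cx_1 = 10
cy_1 = 2
h_1 = 3
cx_2 = 10
cz_2 = 8
w_2 = 4
d_2 = 5
h_2 = 6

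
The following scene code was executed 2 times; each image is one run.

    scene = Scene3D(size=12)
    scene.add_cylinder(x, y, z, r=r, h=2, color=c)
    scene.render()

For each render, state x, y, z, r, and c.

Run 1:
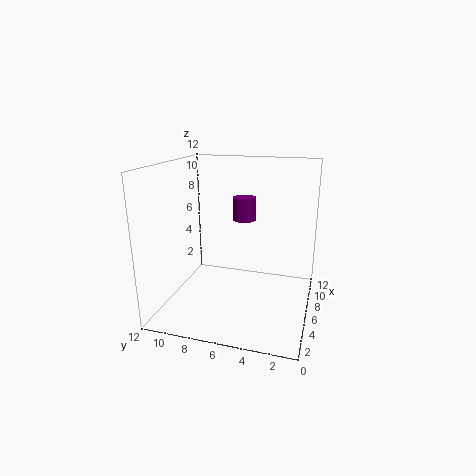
x = 8; y = 6; z = 7; r = 1; c = 'purple'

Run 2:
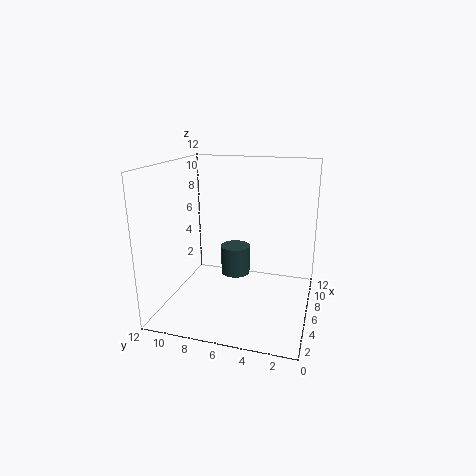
x = 2; y = 5; z = 5; r = 1; c = 'darkslategray'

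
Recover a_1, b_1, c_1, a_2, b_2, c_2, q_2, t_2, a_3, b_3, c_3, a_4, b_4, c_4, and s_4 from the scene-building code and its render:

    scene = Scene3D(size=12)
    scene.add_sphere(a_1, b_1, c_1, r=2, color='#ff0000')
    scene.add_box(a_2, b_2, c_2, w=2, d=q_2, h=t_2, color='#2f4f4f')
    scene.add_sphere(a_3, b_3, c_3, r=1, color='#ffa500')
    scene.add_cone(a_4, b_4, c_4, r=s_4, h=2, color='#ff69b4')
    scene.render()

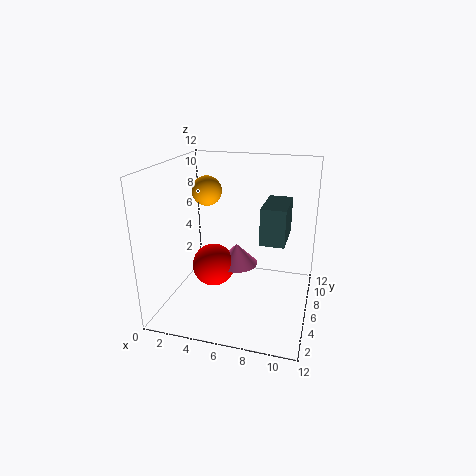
a_1 = 3
b_1 = 8
c_1 = 2
a_2 = 8
b_2 = 5
c_2 = 6
q_2 = 4
t_2 = 3
a_3 = 5
b_3 = 2
c_3 = 11
a_4 = 5
b_4 = 9
c_4 = 2
s_4 = 2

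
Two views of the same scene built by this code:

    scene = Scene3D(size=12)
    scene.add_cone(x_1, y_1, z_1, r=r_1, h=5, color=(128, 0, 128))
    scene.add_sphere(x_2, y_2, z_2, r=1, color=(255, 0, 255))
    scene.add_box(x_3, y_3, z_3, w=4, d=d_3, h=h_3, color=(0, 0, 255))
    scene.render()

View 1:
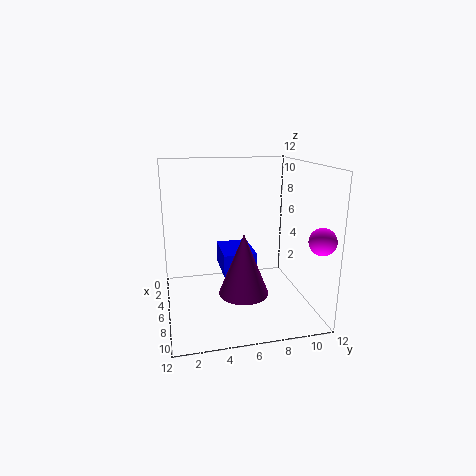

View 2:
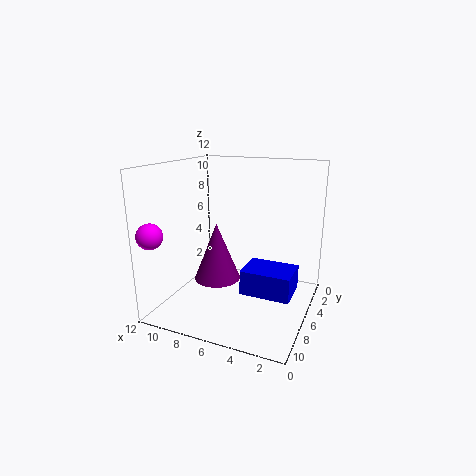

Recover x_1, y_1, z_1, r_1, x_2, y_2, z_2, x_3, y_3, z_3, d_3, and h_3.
x_1 = 8, y_1 = 6, z_1 = 2, r_1 = 2, x_2 = 11, y_2 = 11, z_2 = 7, x_3 = 1, y_3 = 5, z_3 = 2, d_3 = 3, h_3 = 2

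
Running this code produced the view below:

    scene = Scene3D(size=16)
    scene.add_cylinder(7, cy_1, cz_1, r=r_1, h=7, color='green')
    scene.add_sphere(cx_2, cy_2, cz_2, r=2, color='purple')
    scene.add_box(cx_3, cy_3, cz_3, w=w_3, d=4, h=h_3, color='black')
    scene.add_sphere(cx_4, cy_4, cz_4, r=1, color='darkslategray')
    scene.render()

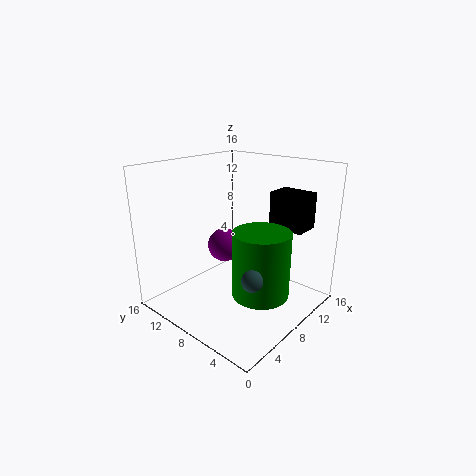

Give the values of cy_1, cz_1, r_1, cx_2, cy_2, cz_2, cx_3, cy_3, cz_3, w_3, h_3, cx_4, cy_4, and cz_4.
cy_1 = 4; cz_1 = 3; r_1 = 3; cx_2 = 9; cy_2 = 11; cz_2 = 6; cx_3 = 11; cy_3 = 2; cz_3 = 9; w_3 = 3; h_3 = 4; cx_4 = 3; cy_4 = 2; cz_4 = 7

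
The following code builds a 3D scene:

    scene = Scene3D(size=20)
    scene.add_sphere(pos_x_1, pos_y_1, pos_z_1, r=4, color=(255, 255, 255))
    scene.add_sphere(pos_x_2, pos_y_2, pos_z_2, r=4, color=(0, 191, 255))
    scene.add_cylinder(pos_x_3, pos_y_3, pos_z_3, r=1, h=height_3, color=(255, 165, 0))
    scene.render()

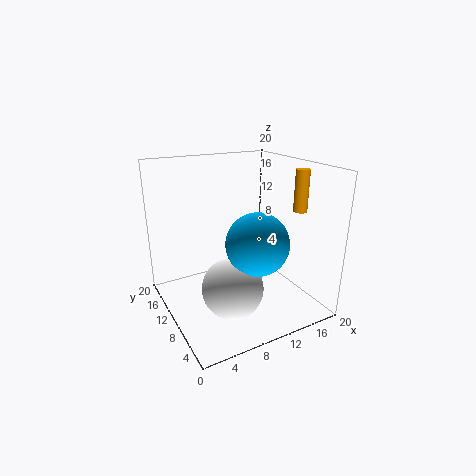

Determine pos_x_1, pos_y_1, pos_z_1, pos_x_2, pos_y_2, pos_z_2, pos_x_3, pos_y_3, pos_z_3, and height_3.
pos_x_1 = 7, pos_y_1 = 6, pos_z_1 = 5, pos_x_2 = 10, pos_y_2 = 5, pos_z_2 = 11, pos_x_3 = 19, pos_y_3 = 8, pos_z_3 = 13, height_3 = 6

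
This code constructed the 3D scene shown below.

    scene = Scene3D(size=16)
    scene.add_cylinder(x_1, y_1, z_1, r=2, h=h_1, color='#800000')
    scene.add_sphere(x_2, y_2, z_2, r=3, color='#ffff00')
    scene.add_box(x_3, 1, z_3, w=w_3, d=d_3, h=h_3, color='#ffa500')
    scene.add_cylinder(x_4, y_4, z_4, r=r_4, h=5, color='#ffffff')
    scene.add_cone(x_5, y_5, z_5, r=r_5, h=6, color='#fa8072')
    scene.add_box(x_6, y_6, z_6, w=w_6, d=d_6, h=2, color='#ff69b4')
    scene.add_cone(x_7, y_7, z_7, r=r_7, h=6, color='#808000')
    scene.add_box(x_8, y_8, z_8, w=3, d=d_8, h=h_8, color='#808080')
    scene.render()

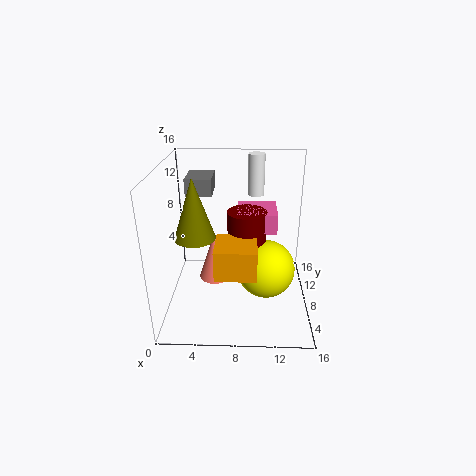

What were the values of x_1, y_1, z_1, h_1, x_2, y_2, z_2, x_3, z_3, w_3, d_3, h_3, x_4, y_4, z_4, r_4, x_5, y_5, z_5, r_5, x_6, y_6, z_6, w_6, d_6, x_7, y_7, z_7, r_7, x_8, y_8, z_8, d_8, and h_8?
x_1 = 9, y_1 = 6, z_1 = 6, h_1 = 6, x_2 = 11, y_2 = 5, z_2 = 6, x_3 = 6, z_3 = 7, w_3 = 4, d_3 = 4, h_3 = 3, x_4 = 10, y_4 = 14, z_4 = 11, r_4 = 1, x_5 = 5, y_5 = 11, z_5 = 1, r_5 = 2, x_6 = 8, y_6 = 5, z_6 = 10, w_6 = 4, d_6 = 4, x_7 = 4, y_7 = 4, z_7 = 10, r_7 = 2, x_8 = 2, y_8 = 10, z_8 = 12, d_8 = 4, h_8 = 2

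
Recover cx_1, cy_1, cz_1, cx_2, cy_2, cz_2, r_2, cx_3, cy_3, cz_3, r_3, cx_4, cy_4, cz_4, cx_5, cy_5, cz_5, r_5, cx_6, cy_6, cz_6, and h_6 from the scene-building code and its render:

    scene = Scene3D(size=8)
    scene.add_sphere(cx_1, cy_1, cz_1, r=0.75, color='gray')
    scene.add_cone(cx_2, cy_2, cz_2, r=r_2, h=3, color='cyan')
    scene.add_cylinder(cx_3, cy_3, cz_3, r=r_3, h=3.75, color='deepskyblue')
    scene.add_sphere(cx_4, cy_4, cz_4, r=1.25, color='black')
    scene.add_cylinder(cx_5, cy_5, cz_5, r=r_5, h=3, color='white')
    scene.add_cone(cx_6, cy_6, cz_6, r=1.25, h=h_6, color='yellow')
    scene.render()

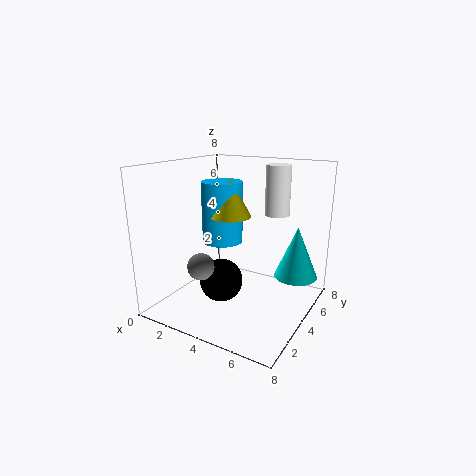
cx_1 = 2.5; cy_1 = 2.5; cz_1 = 2.5; cx_2 = 6.75; cy_2 = 6; cz_2 = 1.5; r_2 = 1.25; cx_3 = 2; cy_3 = 5.5; cz_3 = 3; r_3 = 1.25; cx_4 = 3; cy_4 = 3.75; cz_4 = 1.25; cx_5 = 5; cy_5 = 7; cz_5 = 4.75; r_5 = 0.75; cx_6 = 2.75; cy_6 = 5.25; cz_6 = 4.75; h_6 = 2.25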